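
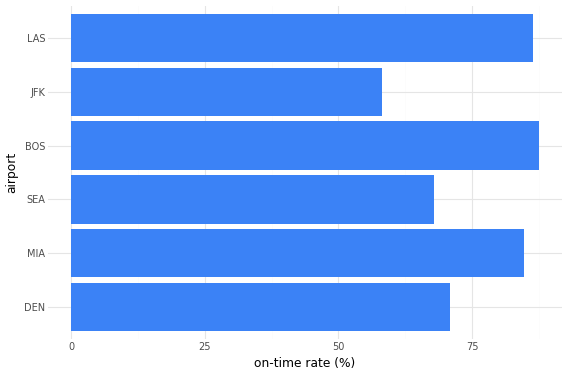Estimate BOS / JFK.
≈ 1.5×

BOS ≈ 90, JFK ≈ 60; 90/60 ≈ 1.5.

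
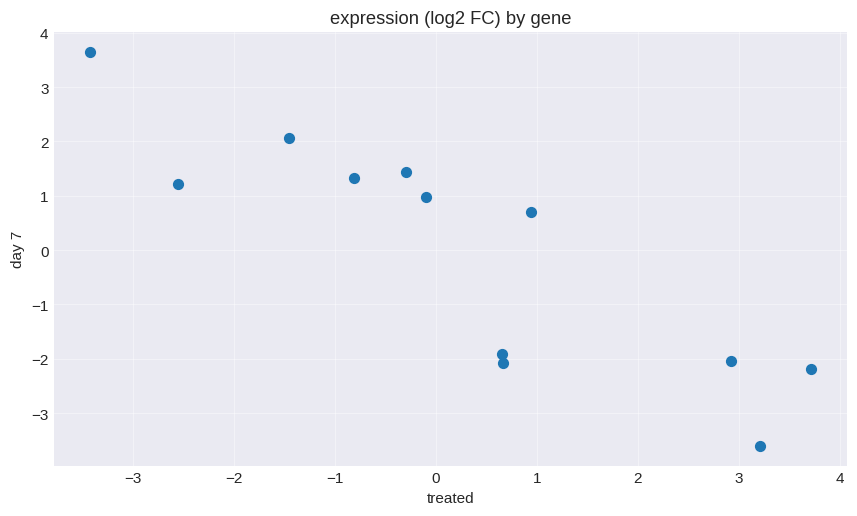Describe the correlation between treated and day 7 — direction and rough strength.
negative, strong

Points are negatively correlated; strong (|r| ≈ 0.9).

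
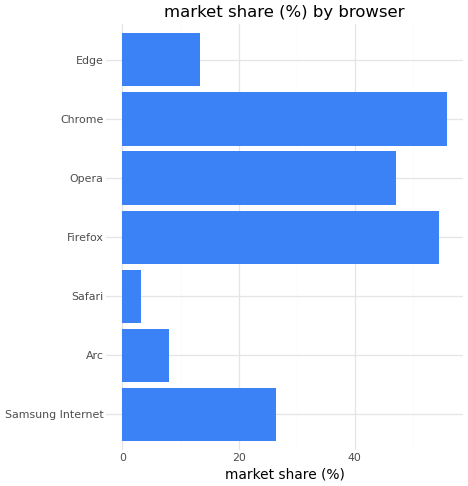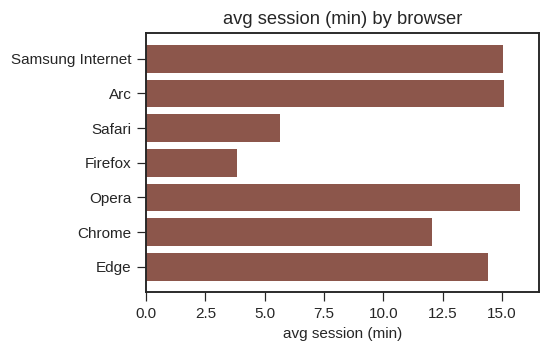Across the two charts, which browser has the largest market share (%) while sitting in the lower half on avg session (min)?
Chrome

Chart 2 median avg session (min) ≈ 14; below-median browsers: Safari, Firefox, Chrome. Among those, Chrome has the highest market share (%) (≈ 60).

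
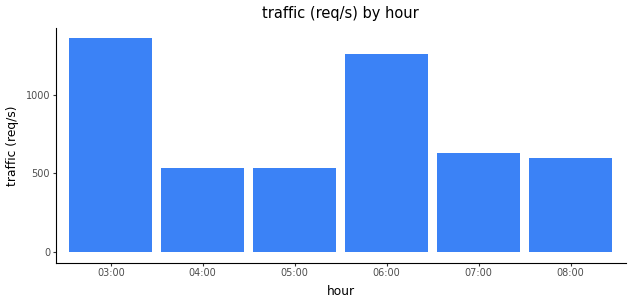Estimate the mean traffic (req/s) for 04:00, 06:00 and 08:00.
(600 + 1200 + 600) / 3 ≈ 800.

≈ 800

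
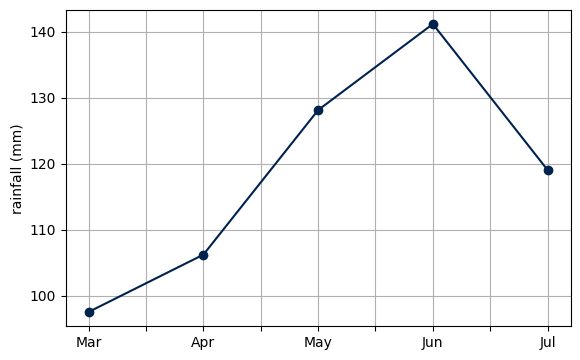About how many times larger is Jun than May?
Jun ≈ 140, May ≈ 130; 140/130 ≈ 1.08.

≈ 1.08×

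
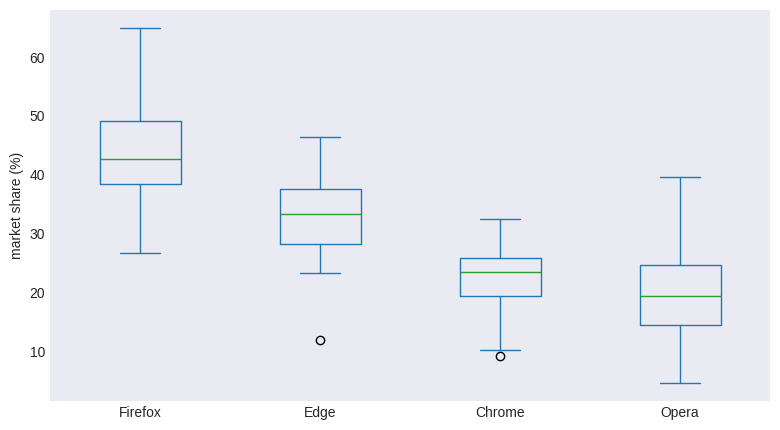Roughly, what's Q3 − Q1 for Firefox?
Q3 ≈ 50, Q1 ≈ 40; IQR ≈ 10.

≈ 10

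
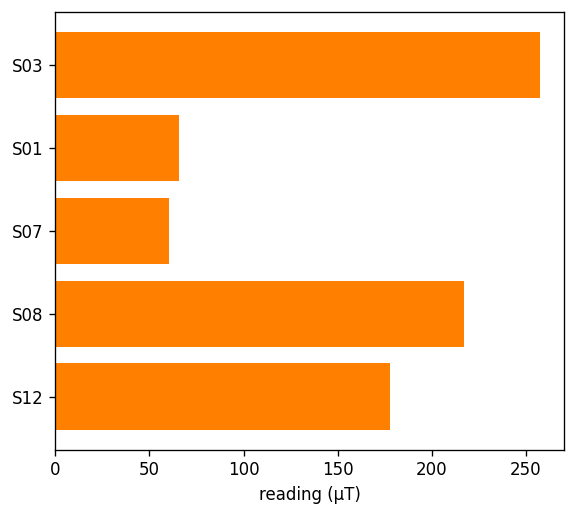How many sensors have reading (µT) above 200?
2

Above 200: S03, S08.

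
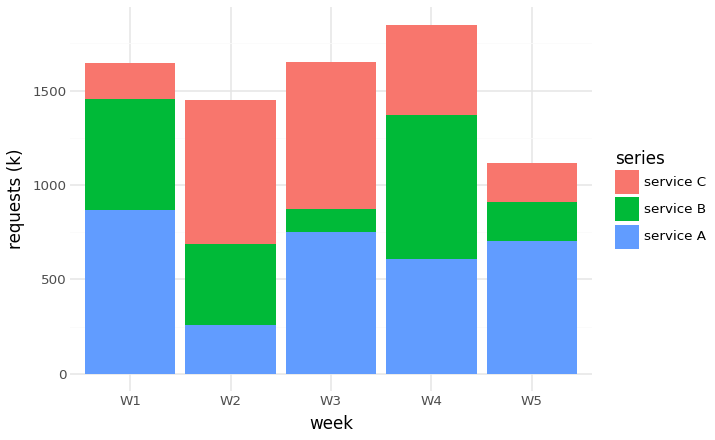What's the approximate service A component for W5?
≈ 800

service A top ≈ 800, bottom ≈ 0; segment ≈ 800.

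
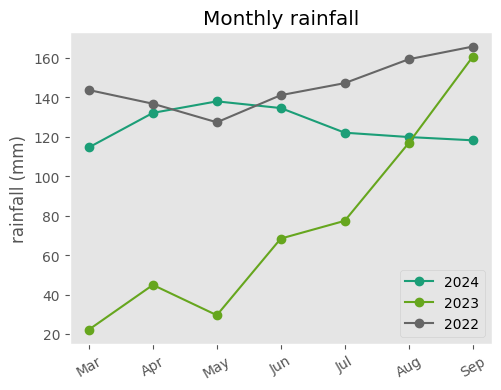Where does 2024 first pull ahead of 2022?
May

Apr: 2024 ≈ 140 vs 2022 ≈ 140 (not yet); May: 2024 ≈ 140 vs 2022 ≈ 120 (first crossover).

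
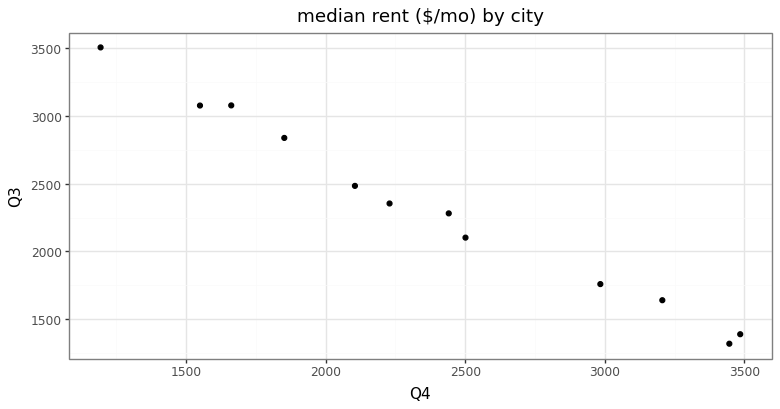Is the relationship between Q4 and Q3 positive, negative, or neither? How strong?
negative, strong

Points are negatively correlated; strong (|r| ≈ 1.0).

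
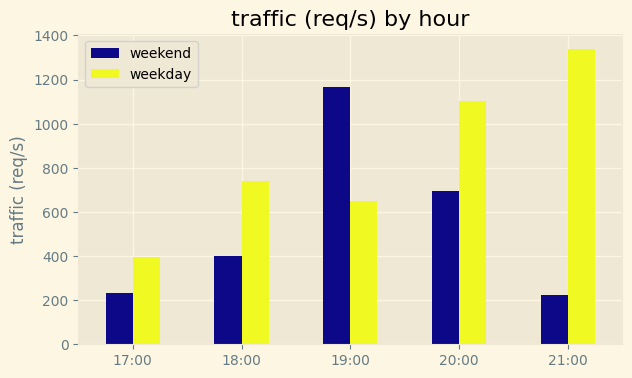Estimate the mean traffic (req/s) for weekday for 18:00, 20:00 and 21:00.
(800 + 1200 + 1400) / 3 ≈ 1133.

≈ 1133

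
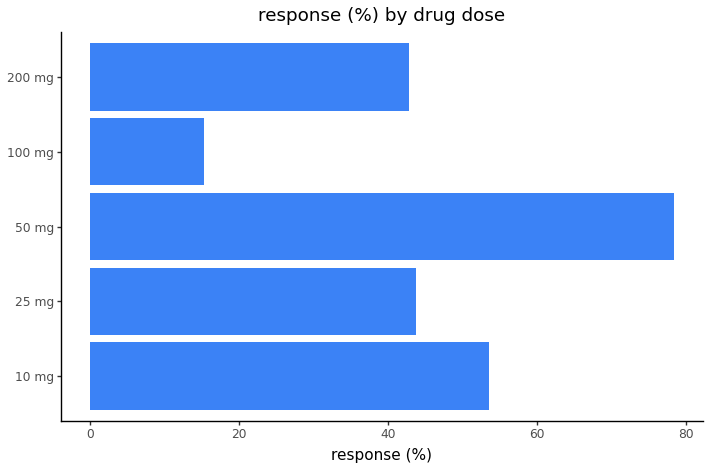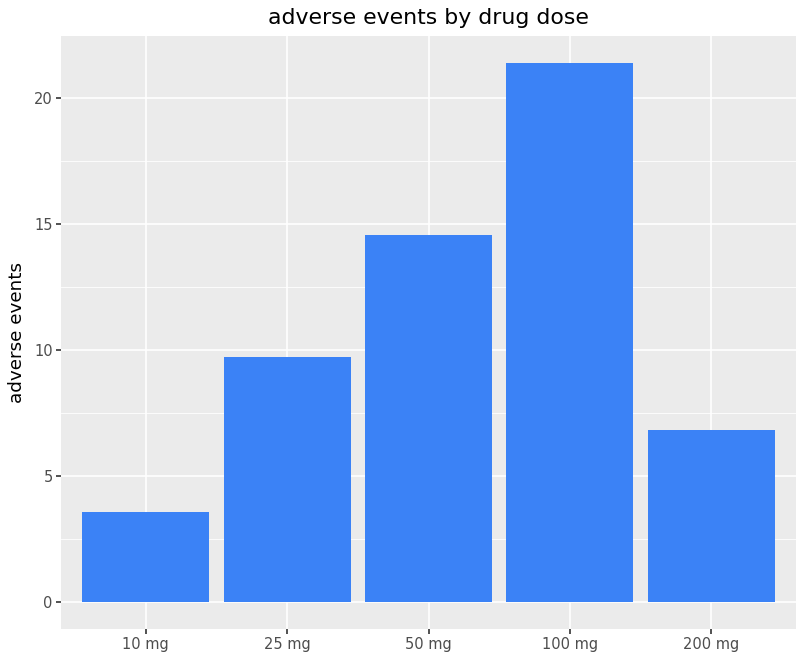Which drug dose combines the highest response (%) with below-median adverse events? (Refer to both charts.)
Chart 2 median adverse events ≈ 10; below-median drug doses: 10 mg, 200 mg. Among those, 10 mg has the highest response (%) (≈ 50).

10 mg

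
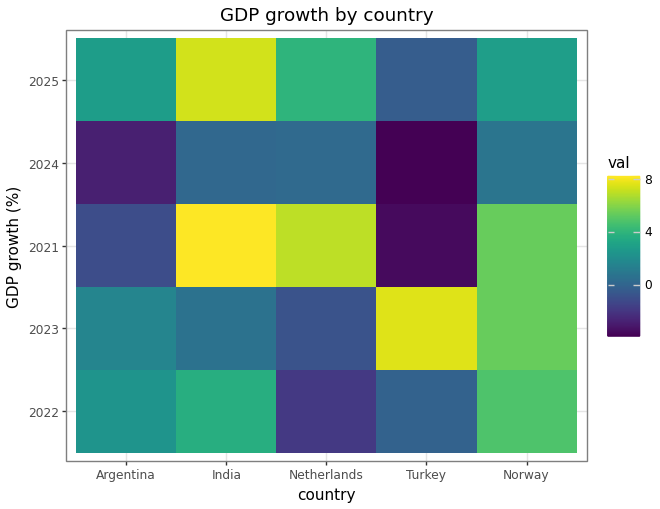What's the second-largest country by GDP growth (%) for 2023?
Top 3 for 2023: Turkey ≈ 8, Norway ≈ 6, Argentina ≈ 2.

Norway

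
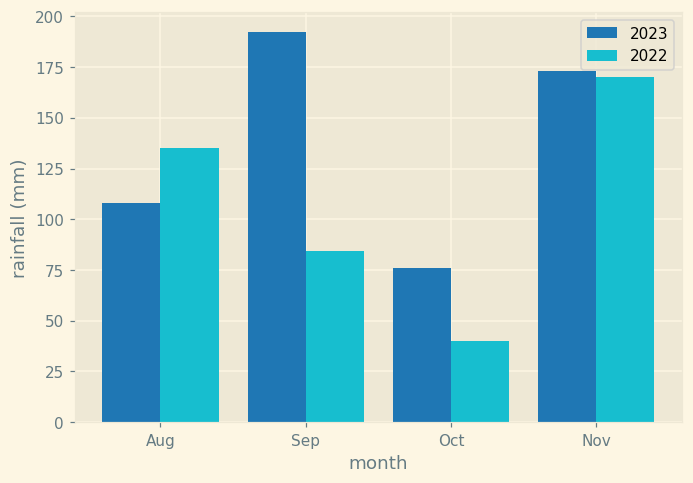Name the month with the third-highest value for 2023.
Top 4 for 2023: Sep ≈ 200, Nov ≈ 180, Aug ≈ 100, Oct ≈ 80.

Aug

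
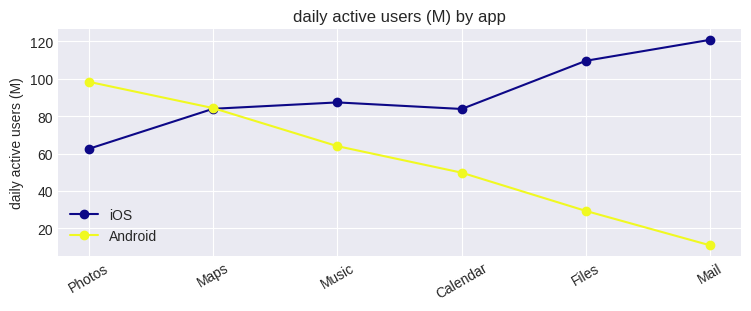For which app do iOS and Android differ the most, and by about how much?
Mail: iOS ≈ 120, Android ≈ 10 → gap ≈ 110. Next-largest (Files) is only ≈ 80.

Mail, ≈ 110 M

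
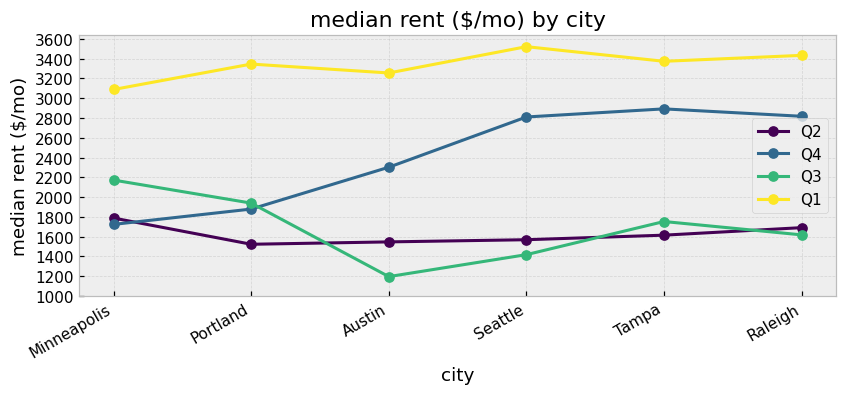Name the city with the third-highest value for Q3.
Top 4 for Q3: Minneapolis ≈ 2200, Portland ≈ 2000, Tampa ≈ 1800, Raleigh ≈ 1600.

Tampa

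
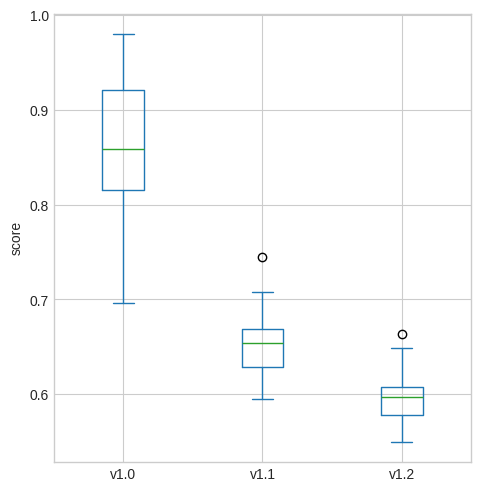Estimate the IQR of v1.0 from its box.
Q3 ≈ 0.90, Q1 ≈ 0.80; IQR ≈ 0.10.

≈ 0.10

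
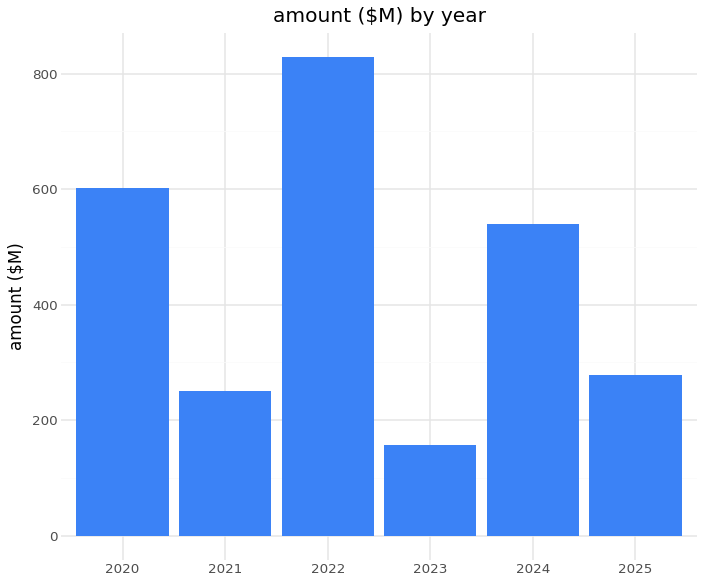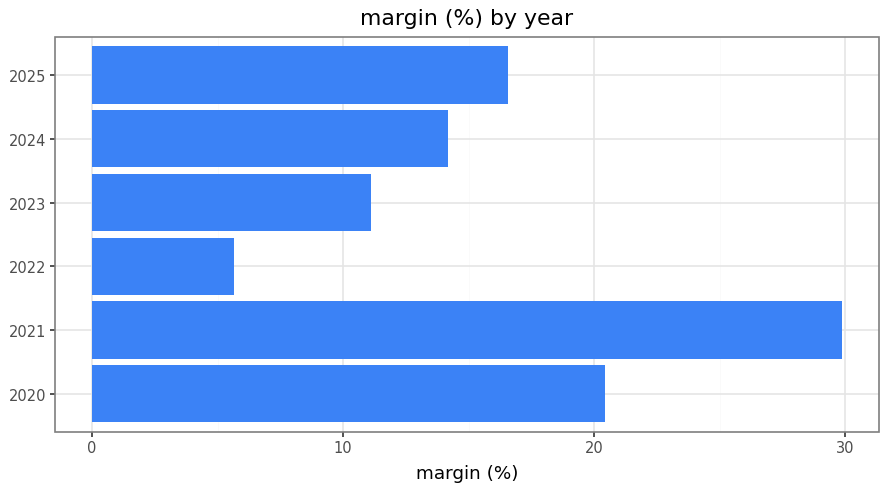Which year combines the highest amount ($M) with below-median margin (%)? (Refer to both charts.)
Chart 2 median margin (%) ≈ 15; below-median years: 2022, 2023, 2024. Among those, 2022 has the highest amount ($M) (≈ 800).

2022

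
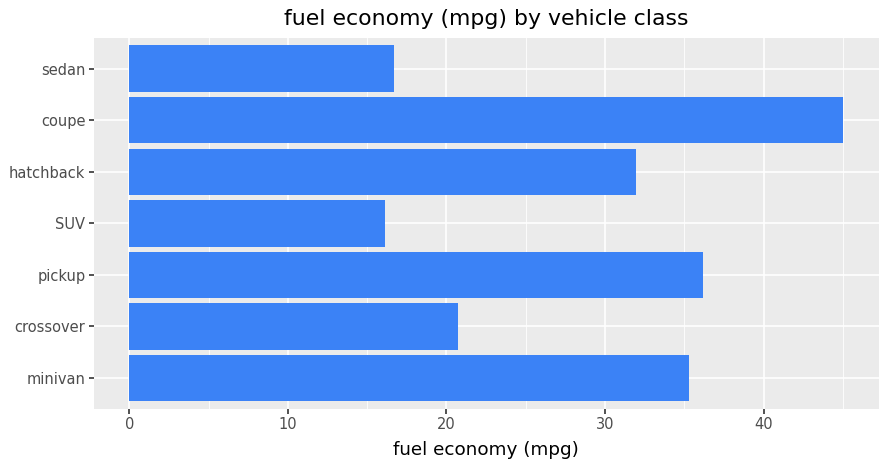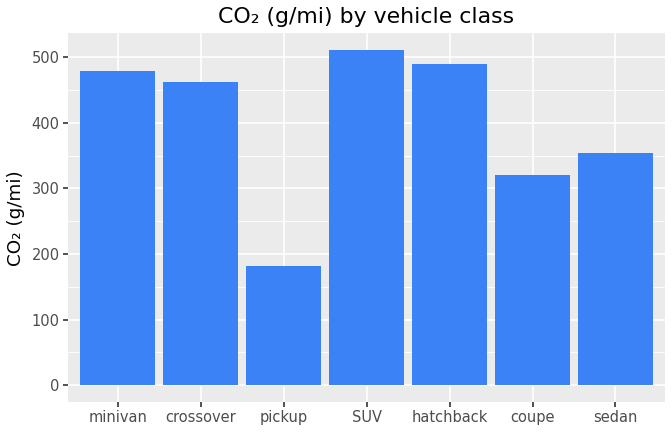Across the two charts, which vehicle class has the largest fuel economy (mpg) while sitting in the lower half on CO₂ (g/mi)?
Chart 2 median CO₂ (g/mi) ≈ 450; below-median vehicle classes: pickup, coupe, sedan. Among those, coupe has the highest fuel economy (mpg) (≈ 45).

coupe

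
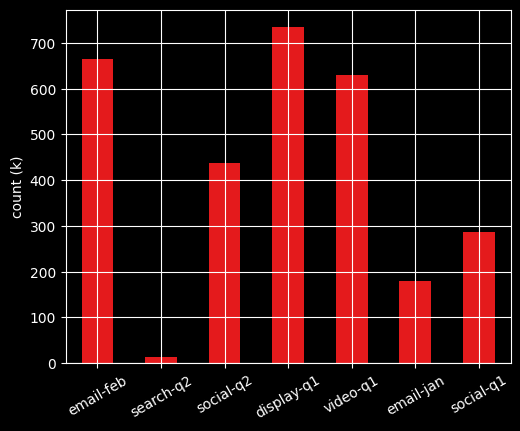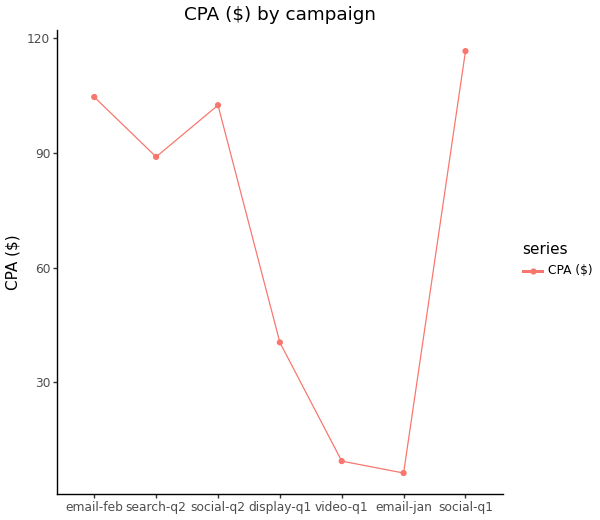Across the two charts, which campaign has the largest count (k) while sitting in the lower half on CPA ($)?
display-q1

Chart 2 median CPA ($) ≈ 80; below-median campaigns: display-q1, video-q1, email-jan. Among those, display-q1 has the highest count (k) (≈ 700).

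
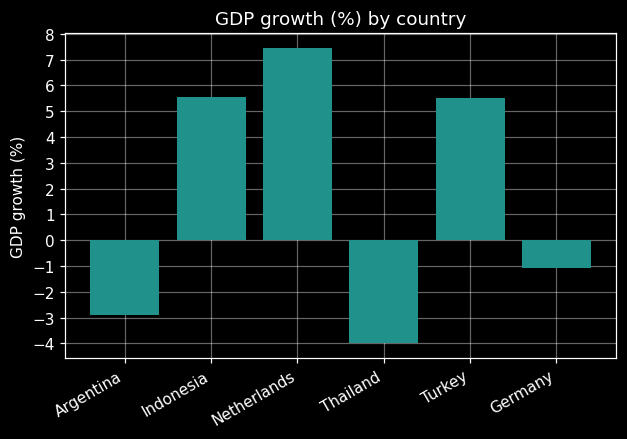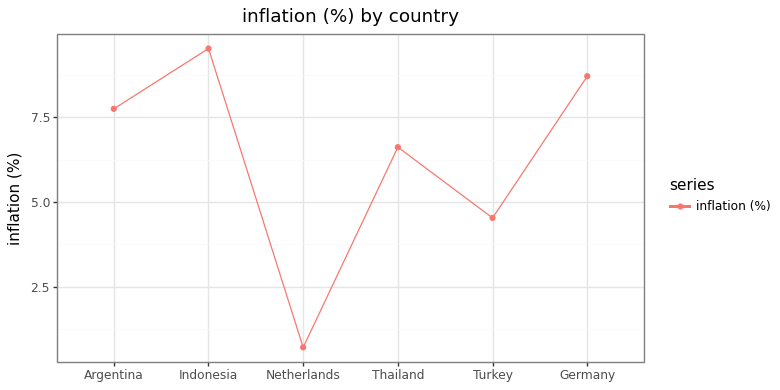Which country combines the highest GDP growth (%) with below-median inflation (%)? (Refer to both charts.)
Chart 2 median inflation (%) ≈ 7; below-median countries: Netherlands, Thailand, Turkey. Among those, Netherlands has the highest GDP growth (%) (≈ 7).

Netherlands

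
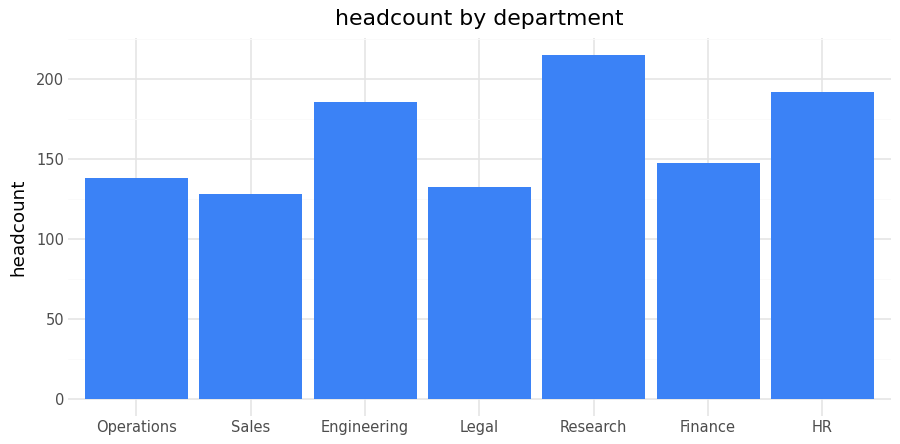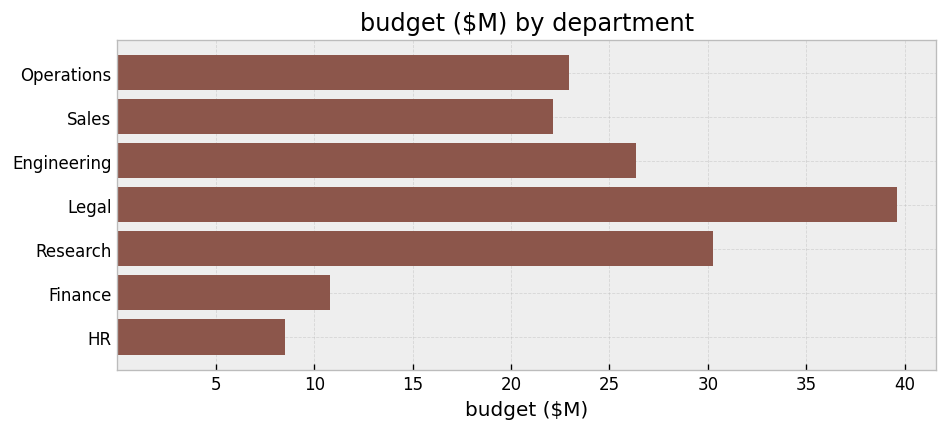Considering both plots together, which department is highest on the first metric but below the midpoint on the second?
Chart 2 median budget ($M) ≈ 25; below-median departments: Sales, Finance, HR. Among those, HR has the highest headcount (≈ 200).

HR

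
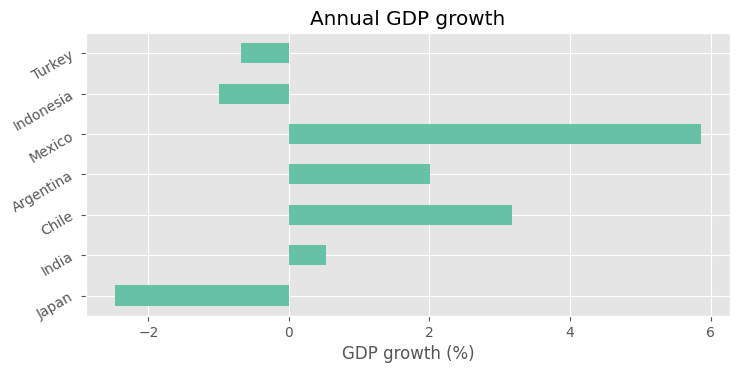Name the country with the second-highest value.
Chile

Top 3: Mexico ≈ 6, Chile ≈ 3, Argentina ≈ 2.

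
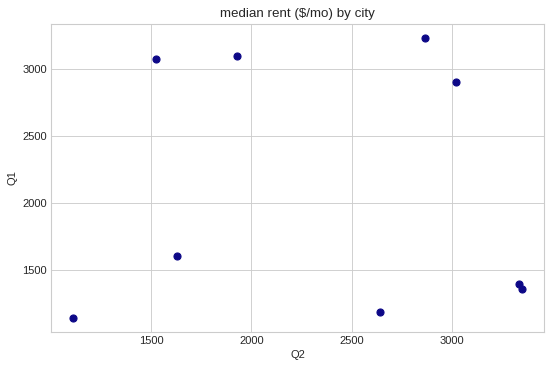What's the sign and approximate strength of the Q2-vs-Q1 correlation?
Points are roughly uncorrelated; weak (|r| ≈ 0.0).

no clear correlation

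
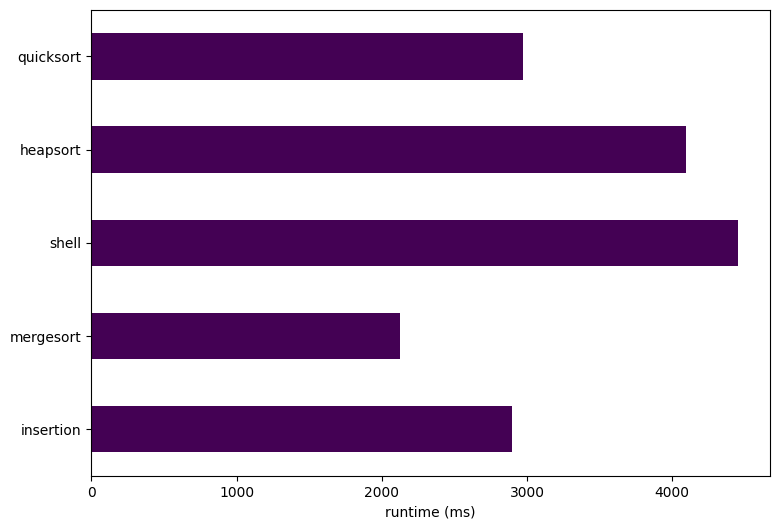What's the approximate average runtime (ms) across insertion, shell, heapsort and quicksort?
(3000 + 4500 + 4000 + 3000) / 4 ≈ 3625.

≈ 3625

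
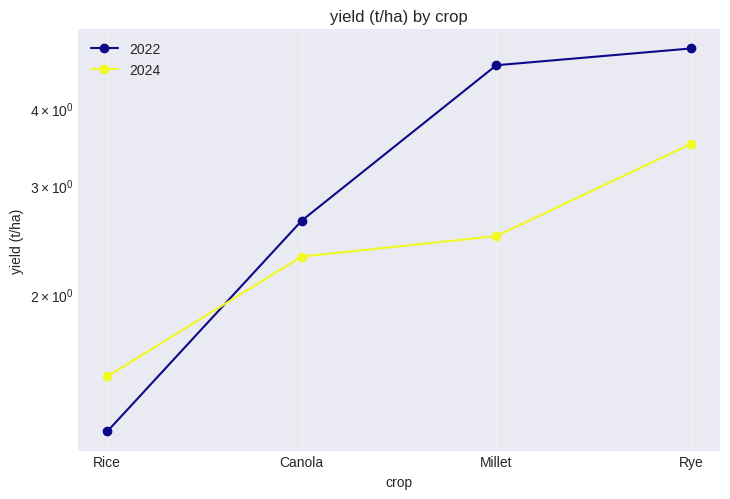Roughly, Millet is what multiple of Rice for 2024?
Millet ≈ 2.5, Rice ≈ 1.5; 2.5/1.5 ≈ 1.67.

≈ 1.67×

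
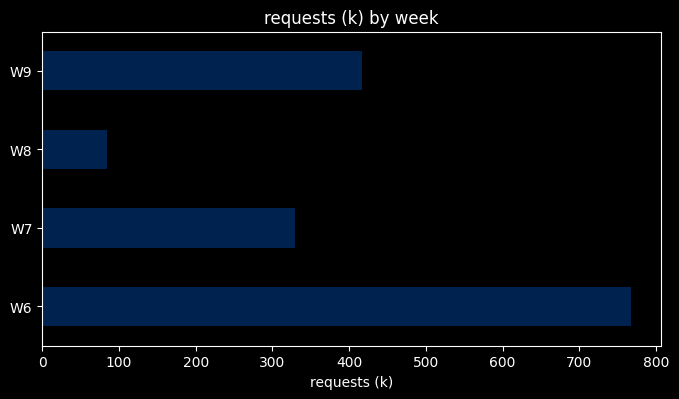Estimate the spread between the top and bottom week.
≈ 700

Max W6 ≈ 800, min W8 ≈ 100; range ≈ 700.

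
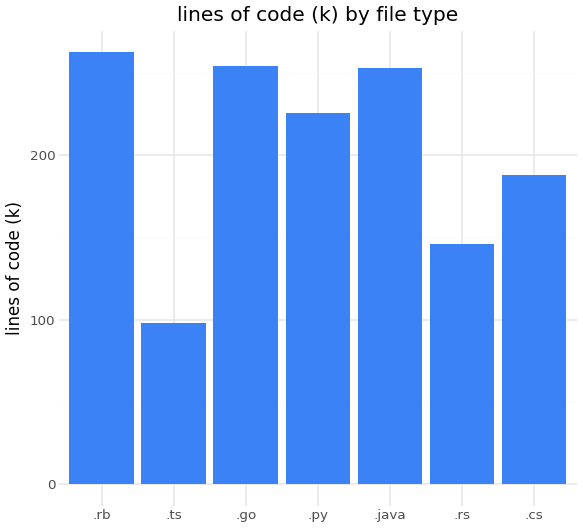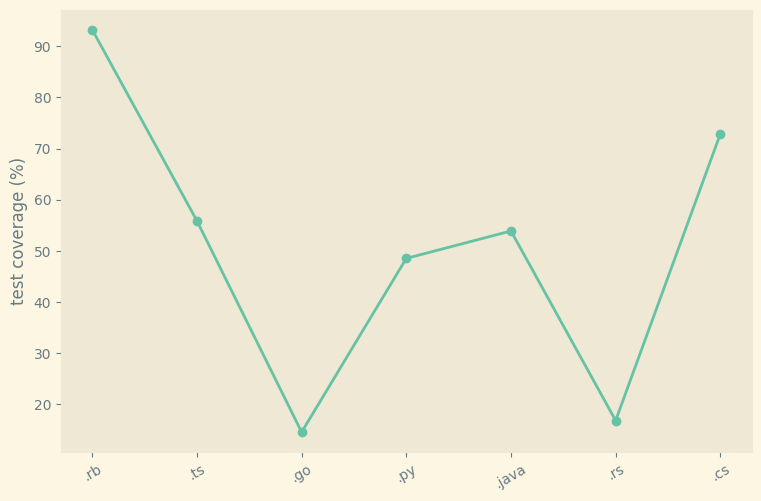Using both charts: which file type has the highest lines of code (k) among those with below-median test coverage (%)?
.go

Chart 2 median test coverage (%) ≈ 50; below-median file types: .go, .py, .rs. Among those, .go has the highest lines of code (k) (≈ 250).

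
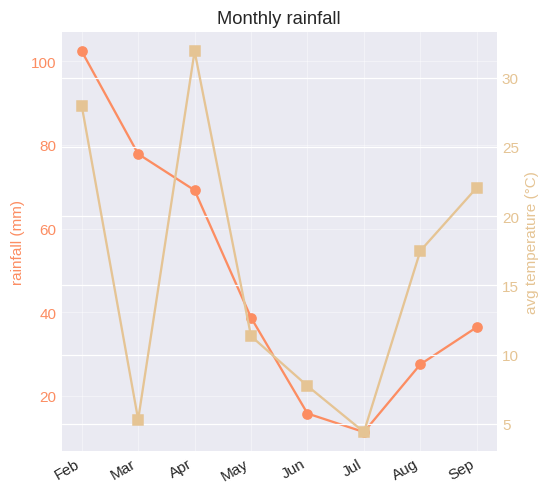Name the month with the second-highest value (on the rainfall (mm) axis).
Top 3 (on the rainfall (mm) axis): Feb ≈ 100, Mar ≈ 80, Apr ≈ 70.

Mar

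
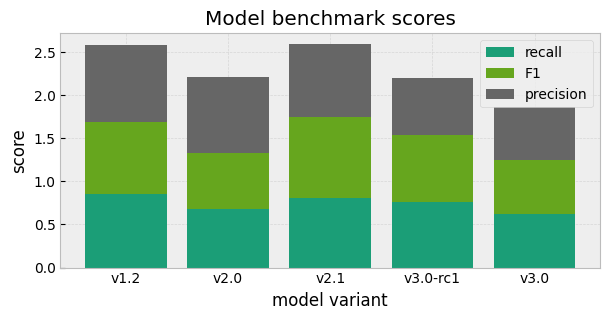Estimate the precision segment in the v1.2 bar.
≈ 1.0

precision top ≈ 2.5, bottom ≈ 1.5; segment ≈ 1.0.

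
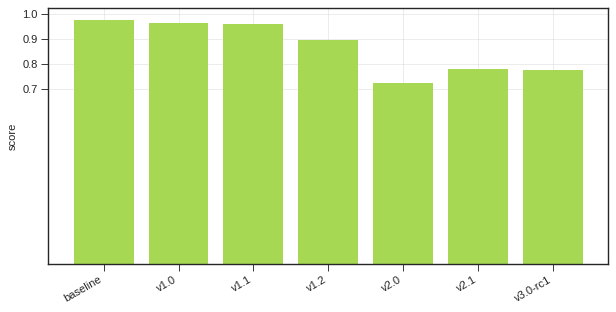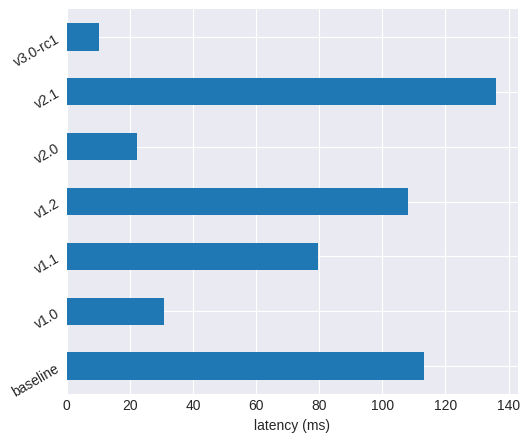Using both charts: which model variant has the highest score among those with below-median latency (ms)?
Chart 2 median latency (ms) ≈ 80; below-median model variants: v1.0, v2.0, v3.0-rc1. Among those, v1.0 has the highest score (≈ 1).

v1.0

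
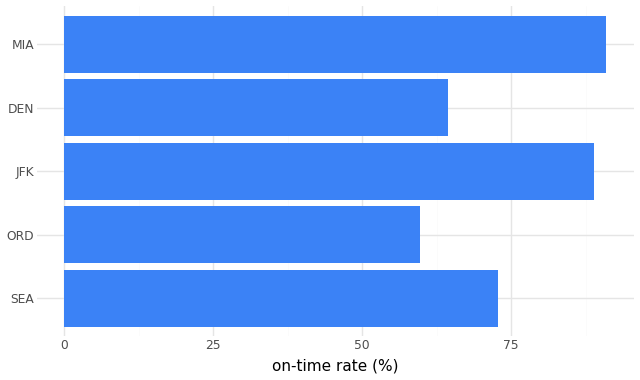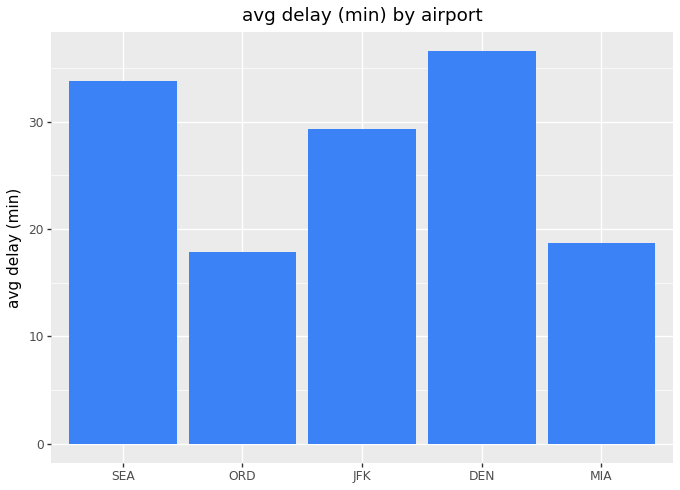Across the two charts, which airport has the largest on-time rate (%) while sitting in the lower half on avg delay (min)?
Chart 2 median avg delay (min) ≈ 30; below-median airports: ORD, MIA. Among those, MIA has the highest on-time rate (%) (≈ 90).

MIA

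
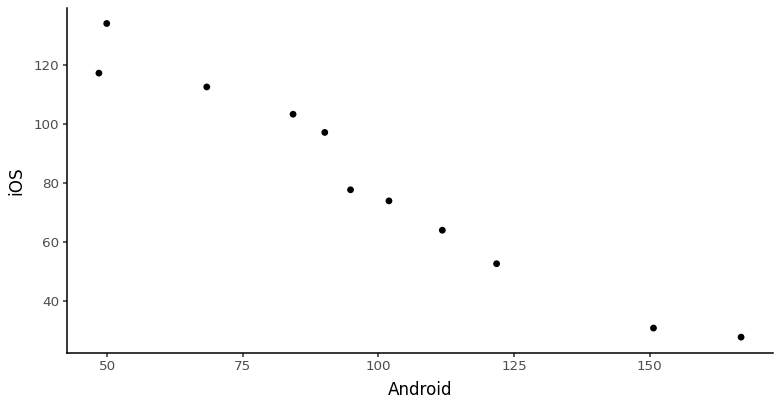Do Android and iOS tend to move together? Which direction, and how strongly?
negative, strong

Points are negatively correlated; strong (|r| ≈ 1.0).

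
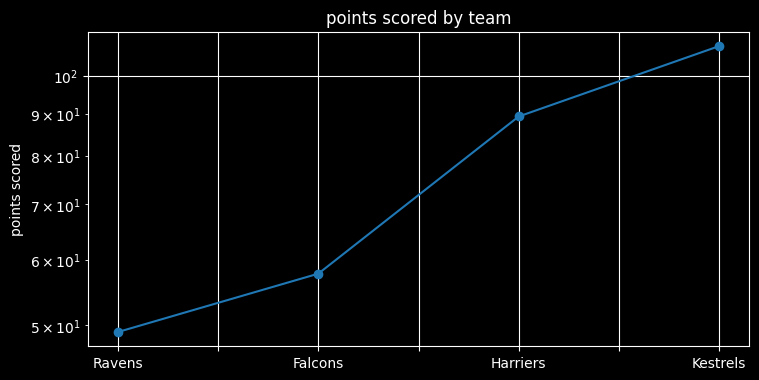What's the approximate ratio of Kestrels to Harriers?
Kestrels ≈ 110, Harriers ≈ 90; 110/90 ≈ 1.22.

≈ 1.22×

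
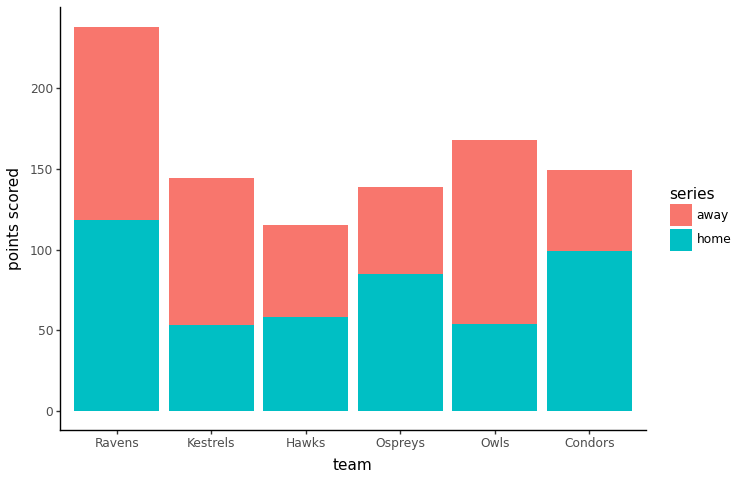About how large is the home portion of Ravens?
≈ 120

home top ≈ 120, bottom ≈ 0; segment ≈ 120.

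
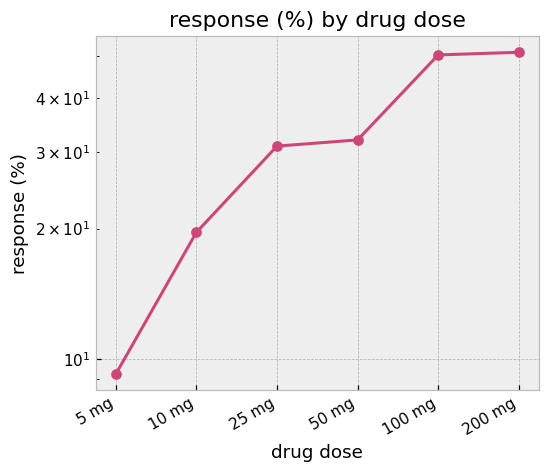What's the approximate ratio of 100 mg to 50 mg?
100 mg ≈ 50, 50 mg ≈ 30; 50/30 ≈ 1.67.

≈ 1.67×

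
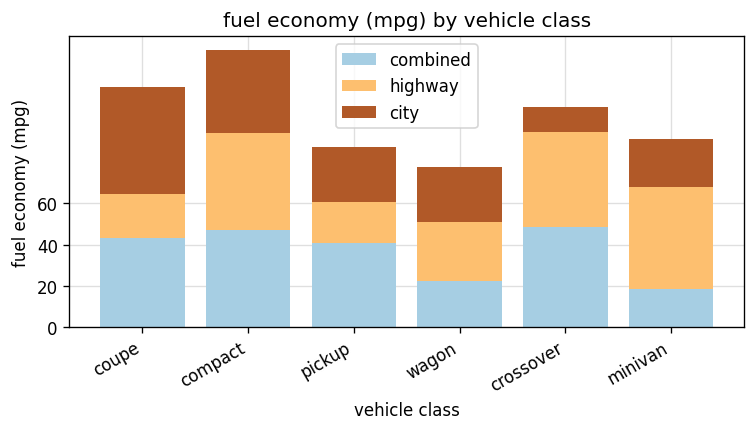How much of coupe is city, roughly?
city top ≈ 120, bottom ≈ 60; segment ≈ 60.

≈ 60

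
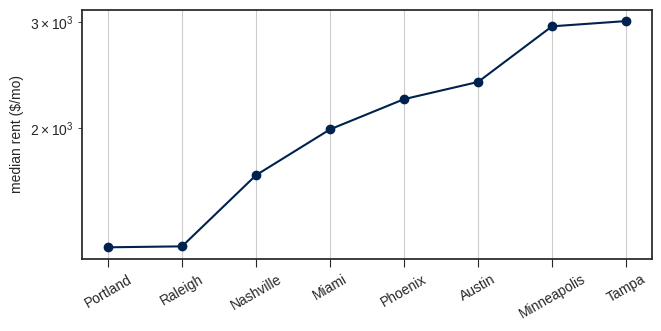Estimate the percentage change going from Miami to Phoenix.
≈ +10%

Miami ≈ 2000, Phoenix ≈ 2200; (2200 − 2000) / 2000 ≈ +10%.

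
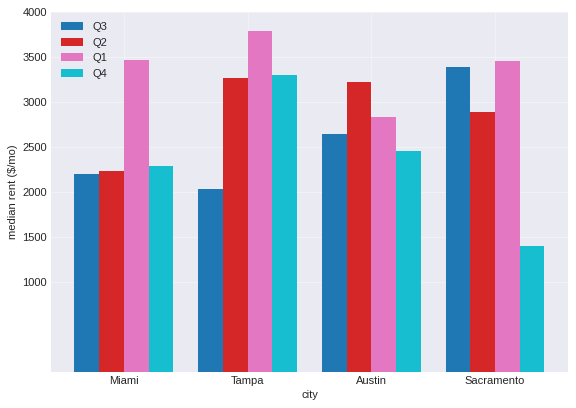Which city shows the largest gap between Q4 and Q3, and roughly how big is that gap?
Sacramento: Q4 ≈ 1500, Q3 ≈ 3500 → gap ≈ 2000. Next-largest (Tampa) is only ≈ 1500.

Sacramento, ≈ 2000 $/mo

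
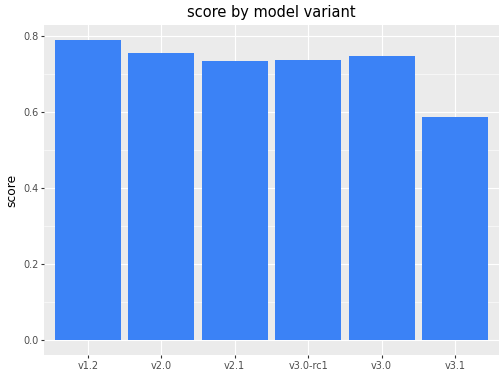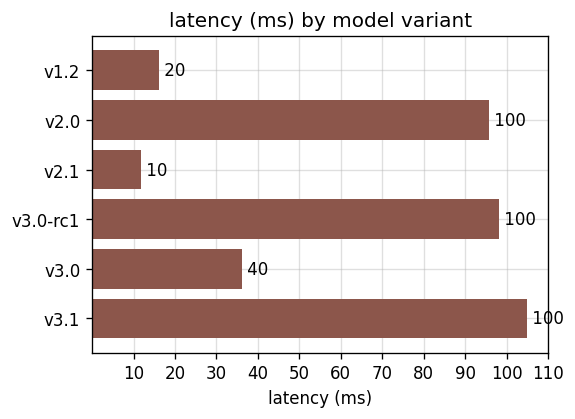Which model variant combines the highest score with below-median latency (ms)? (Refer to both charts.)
v1.2

Chart 2 median latency (ms) ≈ 70; below-median model variants: v1.2, v2.1, v3.0. Among those, v1.2 has the highest score (≈ 0.8).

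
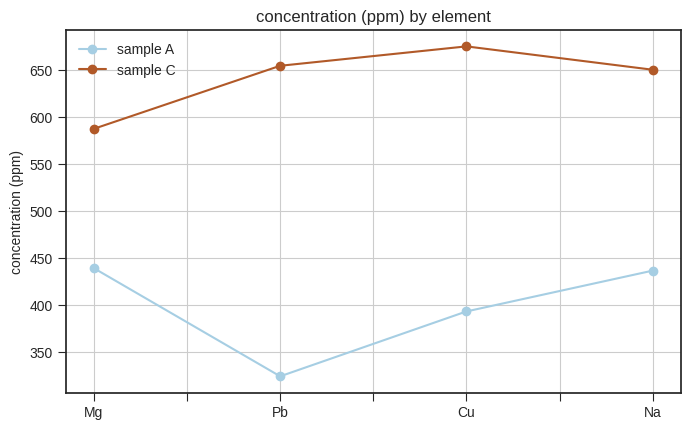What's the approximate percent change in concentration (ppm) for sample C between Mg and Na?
≈ +8.3%

Mg ≈ 600, Na ≈ 650; (650 − 600) / 600 ≈ +8.3%.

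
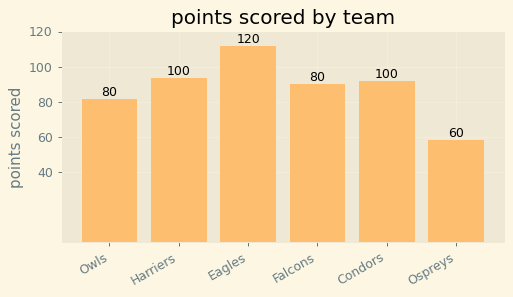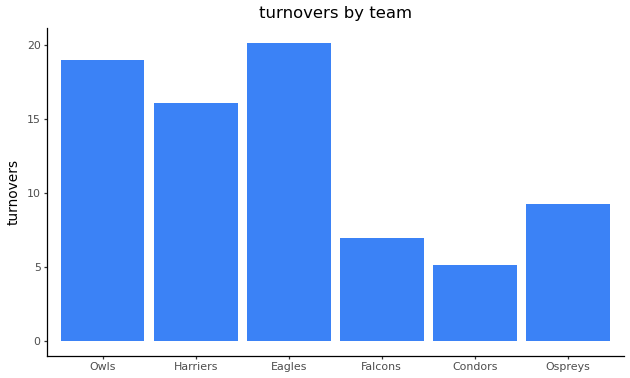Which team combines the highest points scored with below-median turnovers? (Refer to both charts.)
Condors

Chart 2 median turnovers ≈ 12; below-median teams: Falcons, Condors, Ospreys. Among those, Condors has the highest points scored (≈ 100).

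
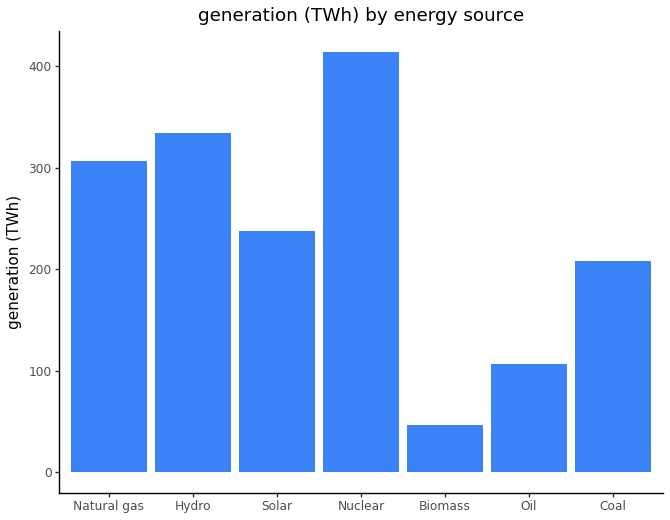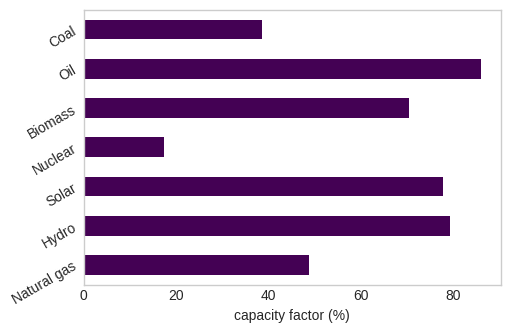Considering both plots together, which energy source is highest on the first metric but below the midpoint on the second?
Chart 2 median capacity factor (%) ≈ 70; below-median energy sources: Natural gas, Nuclear, Coal. Among those, Nuclear has the highest generation (TWh) (≈ 400).

Nuclear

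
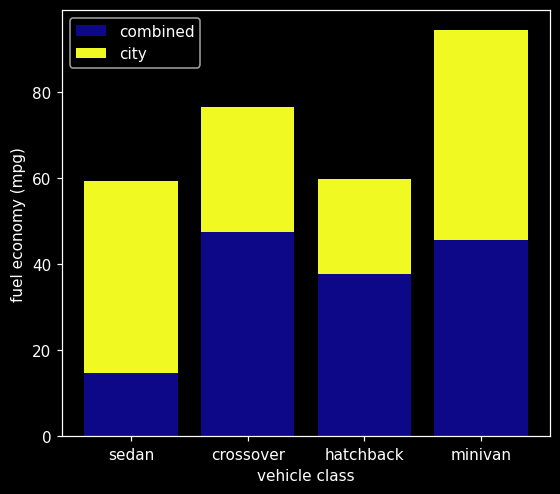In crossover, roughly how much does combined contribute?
combined top ≈ 50, bottom ≈ 0; segment ≈ 50.

≈ 50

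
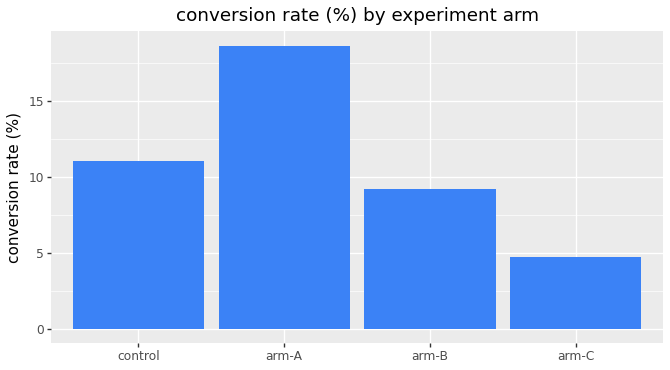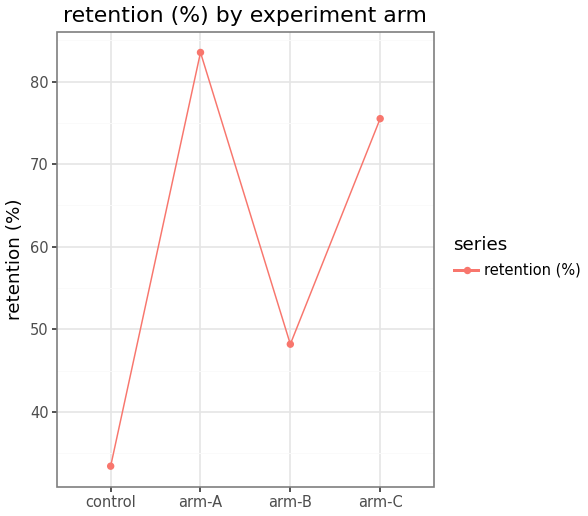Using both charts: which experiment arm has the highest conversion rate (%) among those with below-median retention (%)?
control

Chart 2 median retention (%) ≈ 60; below-median experiment arms: control, arm-B. Among those, control has the highest conversion rate (%) (≈ 12).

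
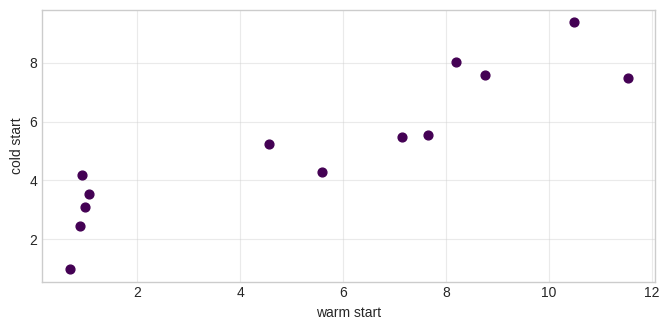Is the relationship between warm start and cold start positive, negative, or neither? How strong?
positive, strong

Points are positively correlated; strong (|r| ≈ 0.9).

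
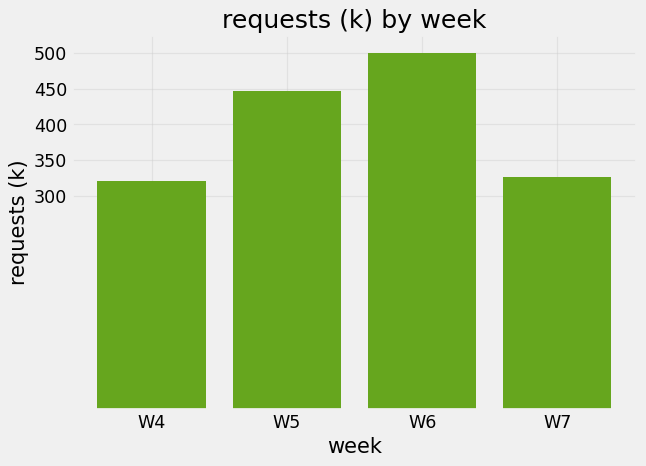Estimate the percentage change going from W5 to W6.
W5 ≈ 450, W6 ≈ 500; (500 − 450) / 450 ≈ +11.1%.

≈ +11.1%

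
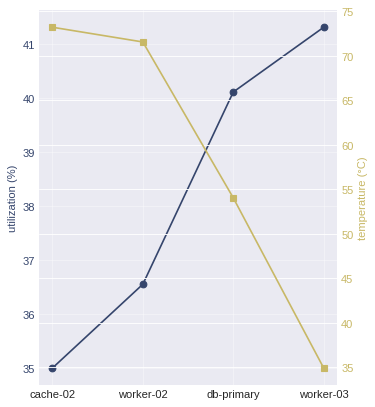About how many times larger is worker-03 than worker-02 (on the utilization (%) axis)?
worker-03 ≈ 41, worker-02 ≈ 37; 41/37 ≈ 1.11.

≈ 1.11×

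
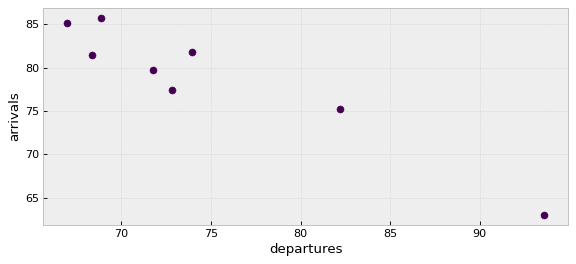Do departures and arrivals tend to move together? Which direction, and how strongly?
Points are negatively correlated; strong (|r| ≈ 1.0).

negative, strong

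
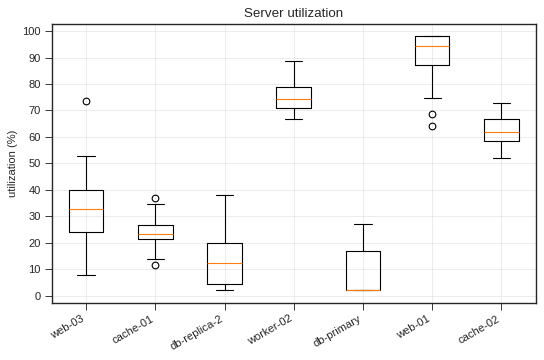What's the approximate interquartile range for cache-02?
≈ 10

Q3 ≈ 70, Q1 ≈ 60; IQR ≈ 10.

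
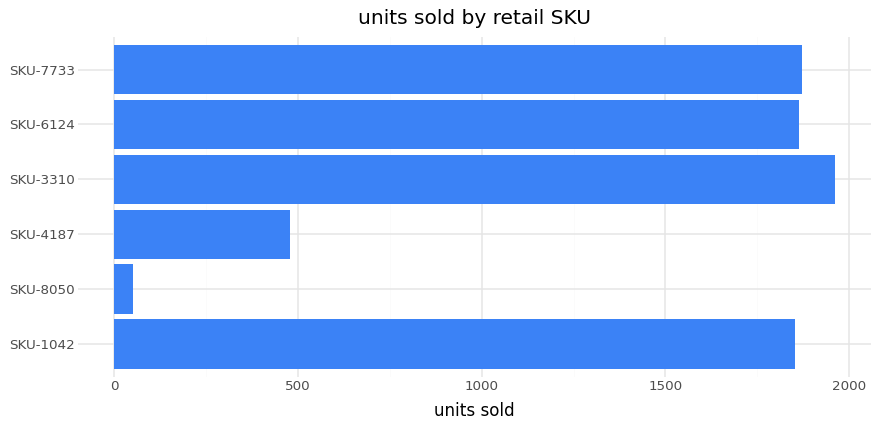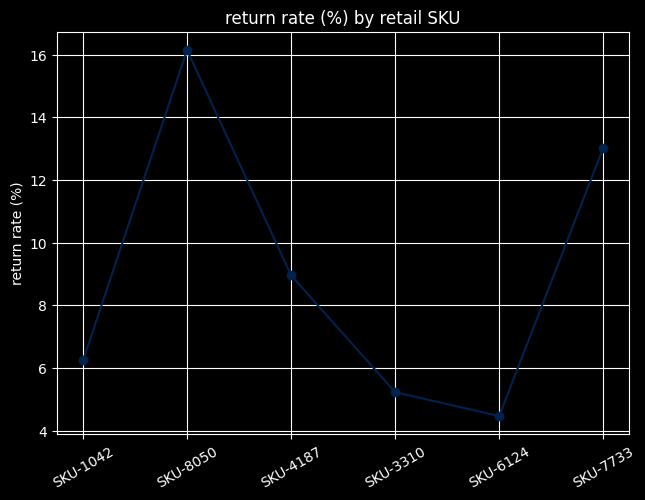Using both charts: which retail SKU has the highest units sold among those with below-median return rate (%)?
Chart 2 median return rate (%) ≈ 8; below-median retail SKUs: SKU-1042, SKU-3310, SKU-6124. Among those, SKU-3310 has the highest units sold (≈ 2000).

SKU-3310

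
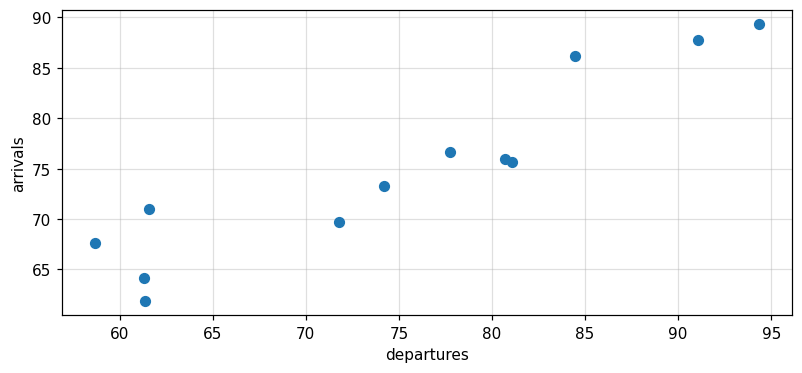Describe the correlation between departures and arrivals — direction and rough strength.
positive, strong

Points are positively correlated; strong (|r| ≈ 0.9).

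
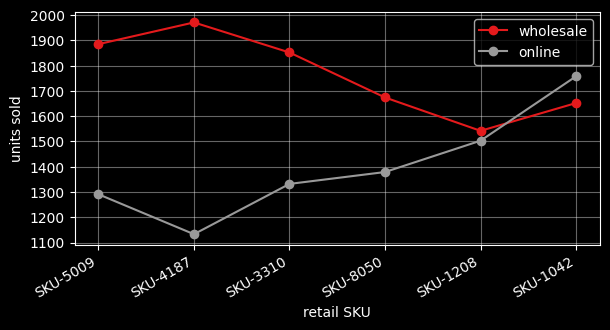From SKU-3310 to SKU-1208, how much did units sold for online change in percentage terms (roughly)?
≈ +15.4%

SKU-3310 ≈ 1300, SKU-1208 ≈ 1500; (1500 − 1300) / 1300 ≈ +15.4%.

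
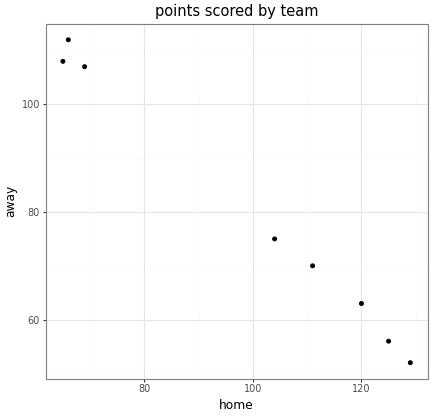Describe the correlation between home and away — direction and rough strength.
Points are negatively correlated; strong (|r| ≈ 1.0).

negative, strong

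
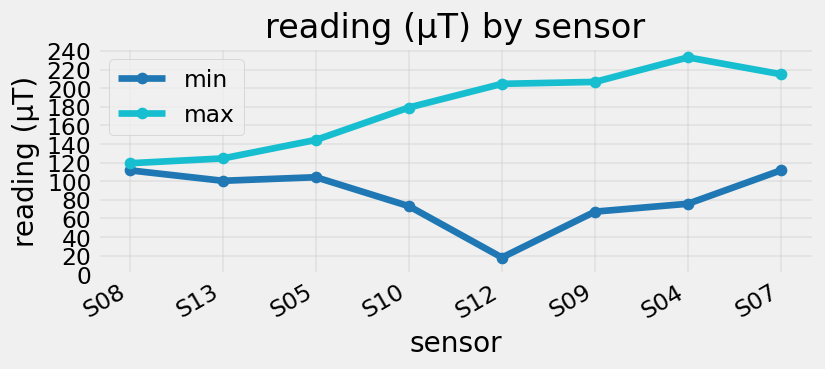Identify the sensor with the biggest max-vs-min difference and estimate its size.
S12, ≈ 180 µT

S12: max ≈ 200, min ≈ 20 → gap ≈ 180. Next-largest (S04) is only ≈ 160.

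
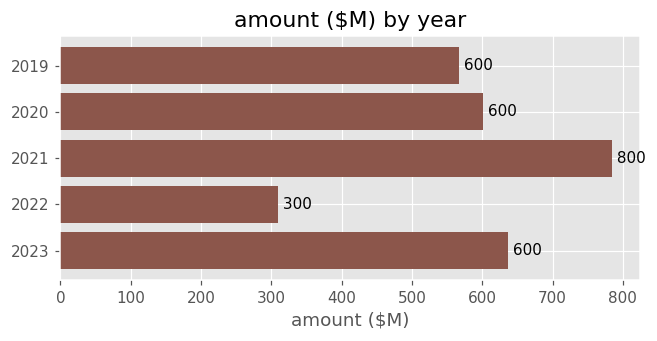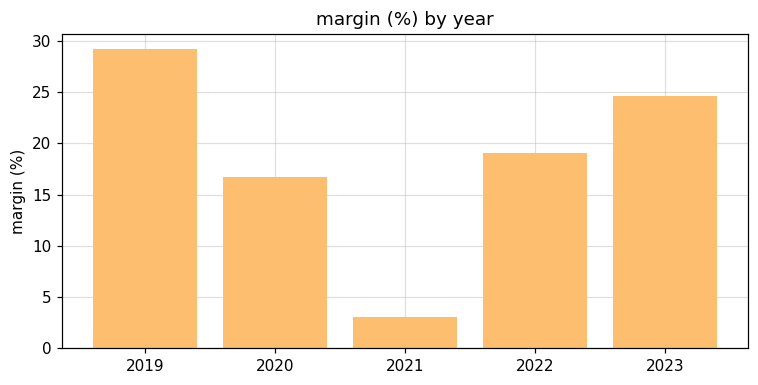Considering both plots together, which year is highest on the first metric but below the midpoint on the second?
Chart 2 median margin (%) ≈ 20; below-median years: 2020, 2021. Among those, 2021 has the highest amount ($M) (≈ 800).

2021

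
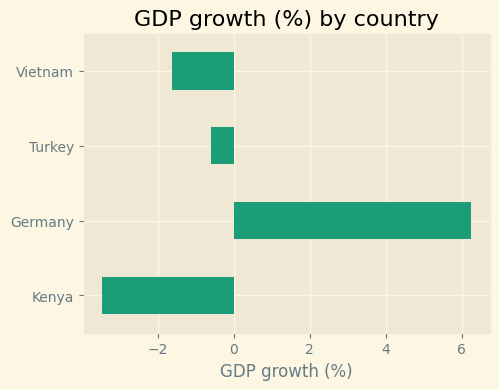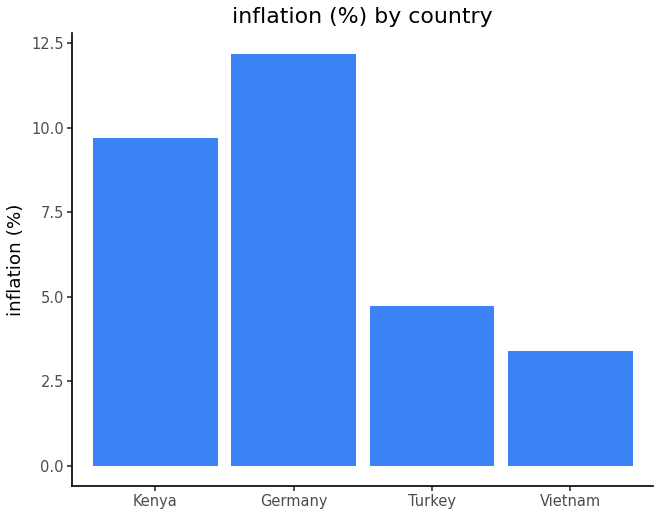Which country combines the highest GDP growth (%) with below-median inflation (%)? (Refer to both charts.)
Turkey

Chart 2 median inflation (%) ≈ 8; below-median countries: Turkey, Vietnam. Among those, Turkey has the highest GDP growth (%) (≈ -1).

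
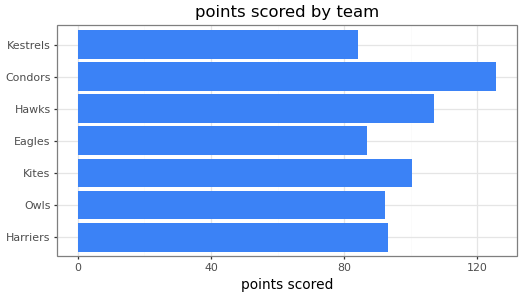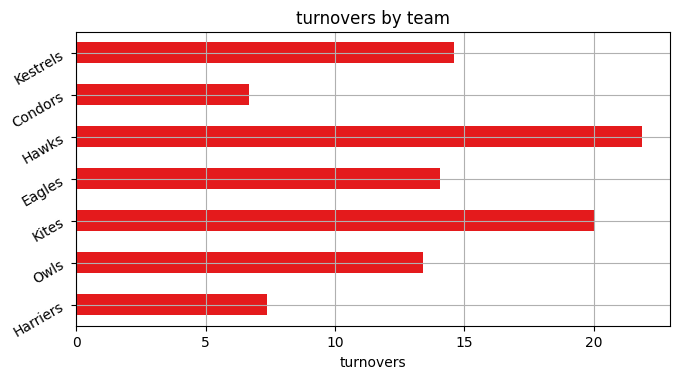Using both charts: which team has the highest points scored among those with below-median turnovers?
Chart 2 median turnovers ≈ 15; below-median teams: Harriers, Owls, Condors. Among those, Condors has the highest points scored (≈ 120).

Condors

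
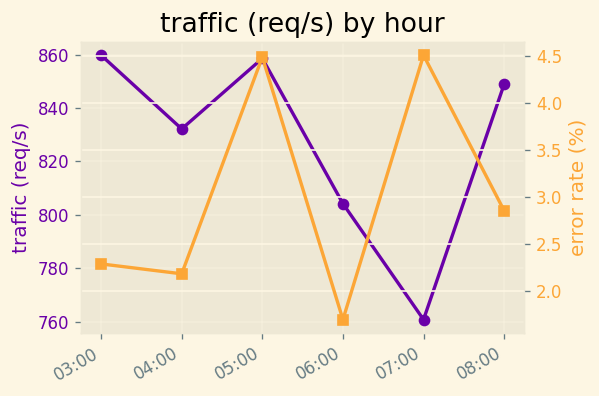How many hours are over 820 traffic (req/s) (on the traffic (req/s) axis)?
4

Above 820: 03:00, 04:00, 05:00, 08:00.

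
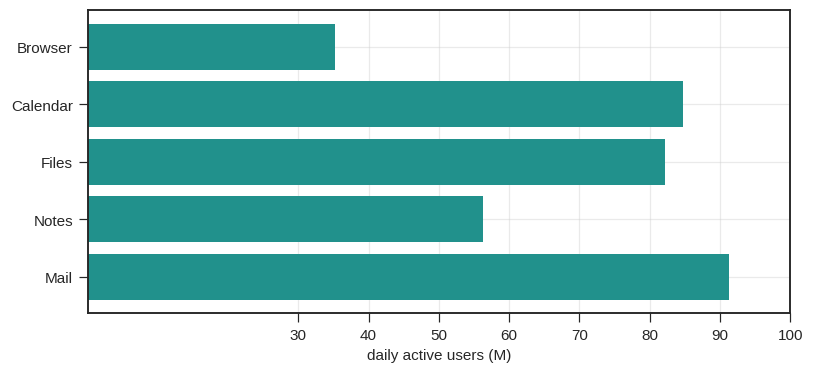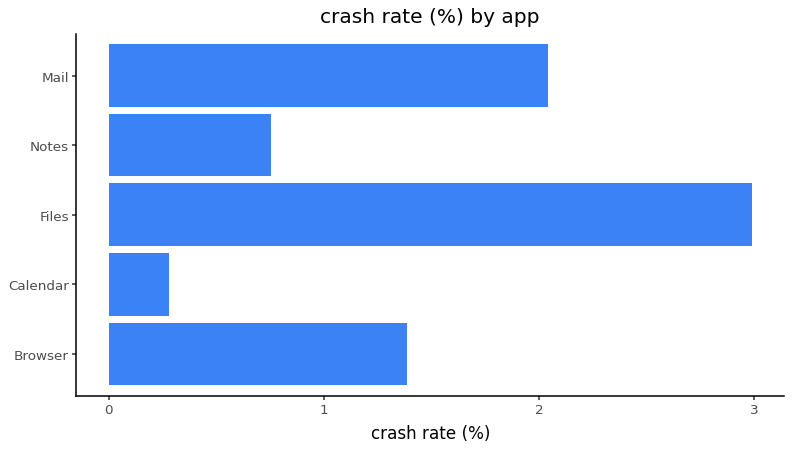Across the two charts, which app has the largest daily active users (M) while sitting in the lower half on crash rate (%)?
Calendar

Chart 2 median crash rate (%) ≈ 1.5; below-median apps: Calendar, Notes. Among those, Calendar has the highest daily active users (M) (≈ 80).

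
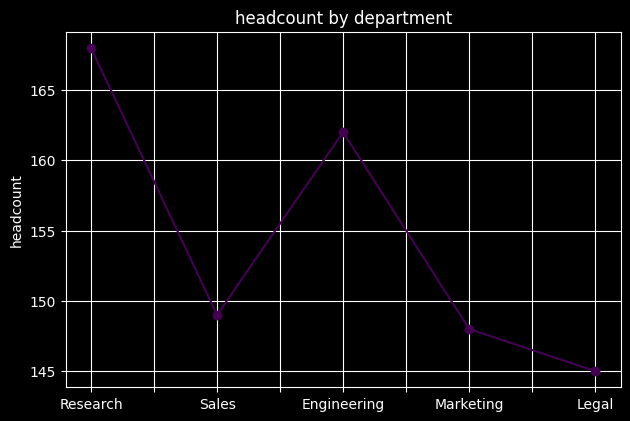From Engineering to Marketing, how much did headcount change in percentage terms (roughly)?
≈ -8.6%

Engineering ≈ 162, Marketing ≈ 148; (148 − 162) / 162 ≈ -8.6%.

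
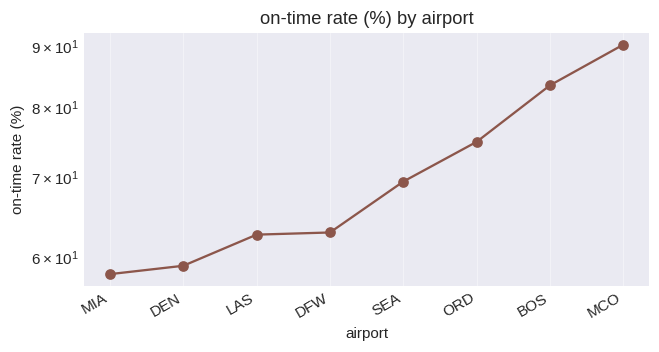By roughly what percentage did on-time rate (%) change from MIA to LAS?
≈ +8.3%

MIA ≈ 60, LAS ≈ 65; (65 − 60) / 60 ≈ +8.3%.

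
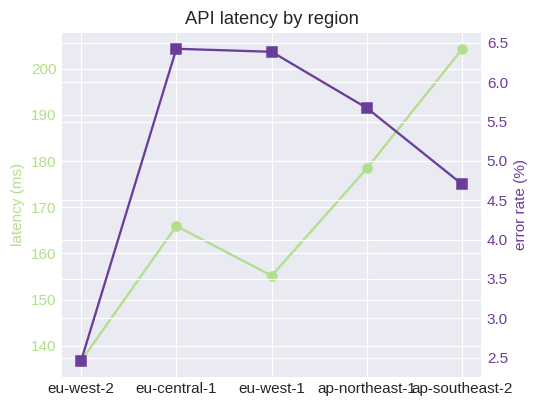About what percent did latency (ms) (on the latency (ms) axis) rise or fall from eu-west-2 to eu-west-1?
eu-west-2 ≈ 140, eu-west-1 ≈ 160; (160 − 140) / 140 ≈ +14.3%.

≈ +14.3%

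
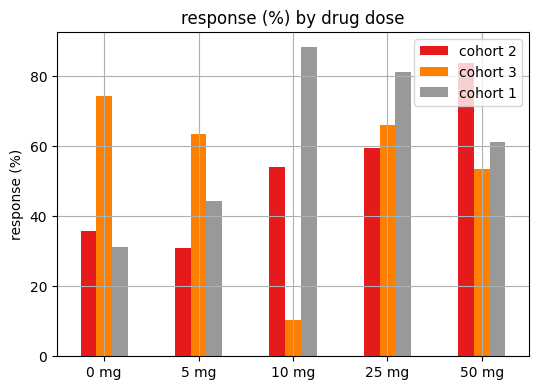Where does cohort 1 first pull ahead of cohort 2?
5 mg

0 mg: cohort 1 ≈ 30 vs cohort 2 ≈ 40 (not yet); 5 mg: cohort 1 ≈ 40 vs cohort 2 ≈ 30 (first crossover).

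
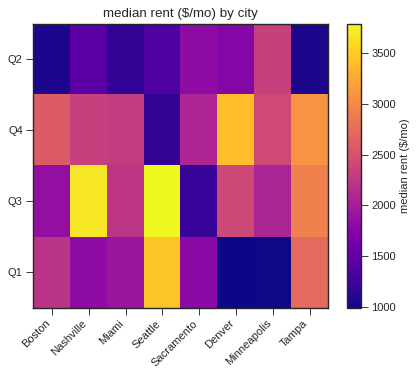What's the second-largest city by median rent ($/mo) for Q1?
Tampa

Top 3 for Q1: Seattle ≈ 3500, Tampa ≈ 2500, Boston ≈ 2000.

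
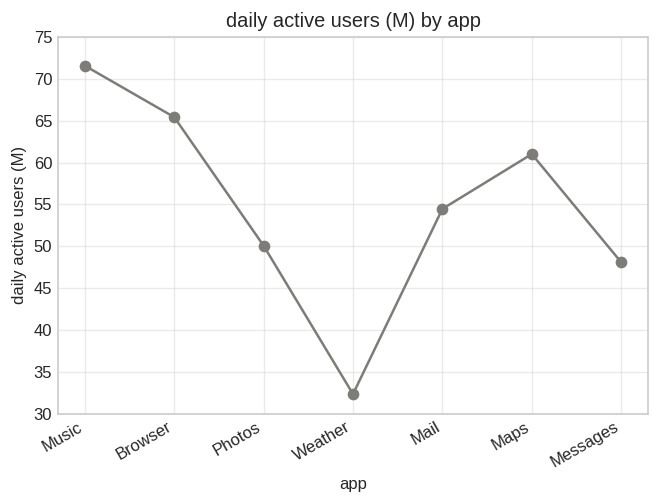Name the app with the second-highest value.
Browser

Top 3: Music ≈ 70, Browser ≈ 65, Maps ≈ 60.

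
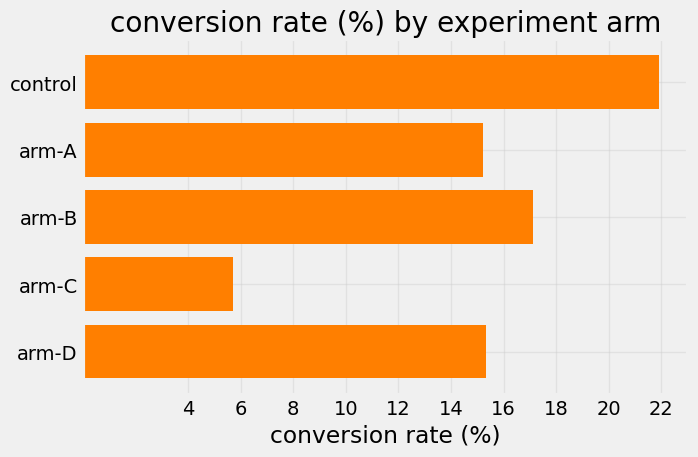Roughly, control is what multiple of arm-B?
control ≈ 22, arm-B ≈ 18; 22/18 ≈ 1.22.

≈ 1.22×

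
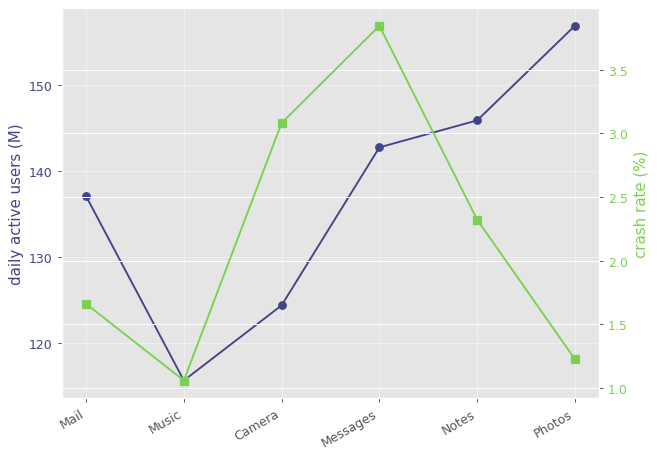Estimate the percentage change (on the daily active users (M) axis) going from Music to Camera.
Music ≈ 115, Camera ≈ 125; (125 − 115) / 115 ≈ +8.7%.

≈ +8.7%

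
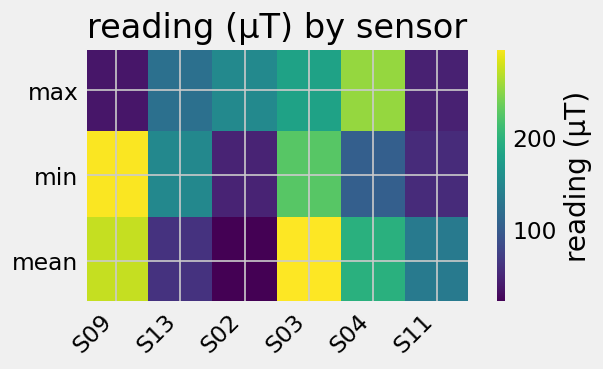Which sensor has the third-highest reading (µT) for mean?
Top 4 for mean: S03 ≈ 300, S09 ≈ 275, S04 ≈ 200, S11 ≈ 125.

S04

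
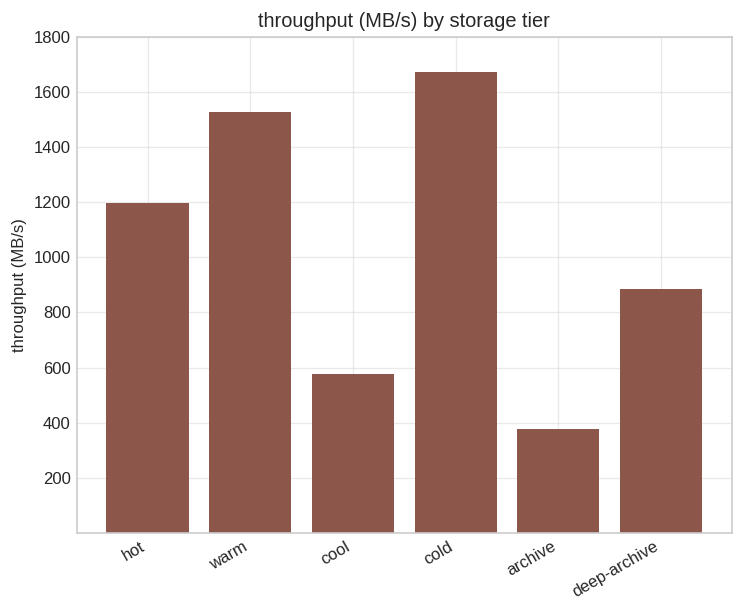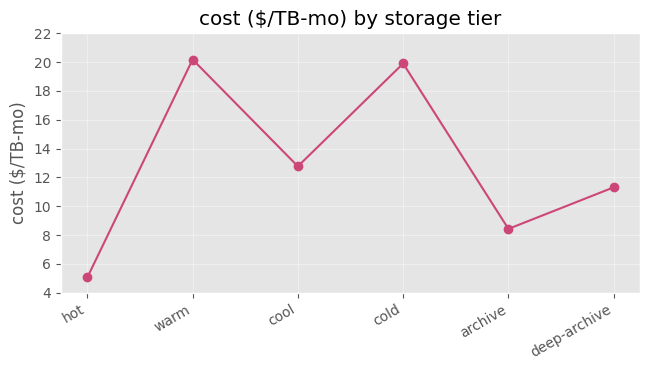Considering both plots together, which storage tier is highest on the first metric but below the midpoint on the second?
Chart 2 median cost ($/TB-mo) ≈ 12; below-median storage tiers: hot, archive, deep-archive. Among those, hot has the highest throughput (MB/s) (≈ 1200).

hot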